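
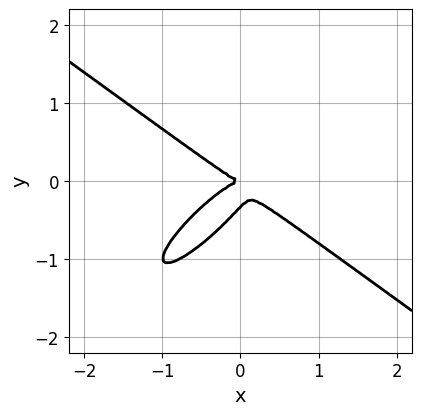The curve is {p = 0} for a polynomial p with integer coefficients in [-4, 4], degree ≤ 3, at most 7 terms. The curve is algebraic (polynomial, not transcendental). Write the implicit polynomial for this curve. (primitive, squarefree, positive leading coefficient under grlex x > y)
2*x^3 - x^2*y - 3*x*y^2 + 3*y^3 + y^2

1. deg p = 3. No degree-2 curve has this shape.
2. Checking where it meets the axes: it meets the x-axis at x = 0 (among the integer gridlines); it meets the y-axis at y = 0 (among the integer gridlines).
3. The integer polynomial consistent with all of this is the stated p.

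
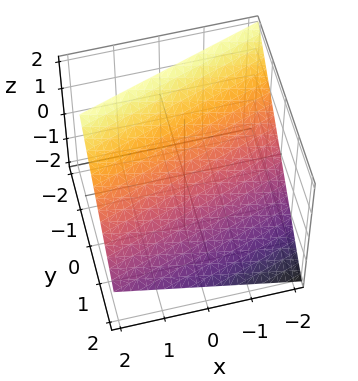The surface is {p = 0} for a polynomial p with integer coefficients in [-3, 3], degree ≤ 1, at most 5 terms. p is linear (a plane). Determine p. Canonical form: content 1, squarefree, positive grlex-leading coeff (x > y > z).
1. The degree is 1 — every cross-section is a straight line — this is a plane.
2. From the axis intercepts and sections: it meets the x-axis at x = -2 (among the integer gridlines).
3. These observations pin down the coefficients.

x - 3*y - 3*z + 2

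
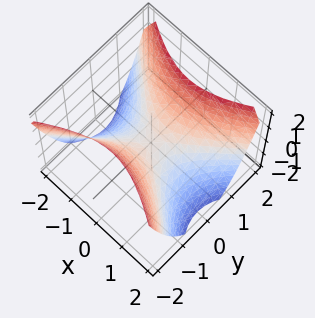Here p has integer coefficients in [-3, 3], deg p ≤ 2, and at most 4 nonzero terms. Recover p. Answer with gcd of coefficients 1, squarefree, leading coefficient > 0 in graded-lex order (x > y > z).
1. deg p = 2. A hyperbolic paraboloid; a quadric.
2. Symmetries: mirror symmetry y ↦ −y ⇒ only even powers of y; the x ↦ −x reflection is a symmetry, so x appears only in even powers.
3. Reading off the gridlines: it meets the y-axis at y = 0 (among the integer gridlines); it meets the x-axis at x = 0 (among the integer gridlines); it crosses the z-axis at the gridline z = 0.
4. These observations pin down the coefficients.

2*x^2 - 3*y^2 + 3*z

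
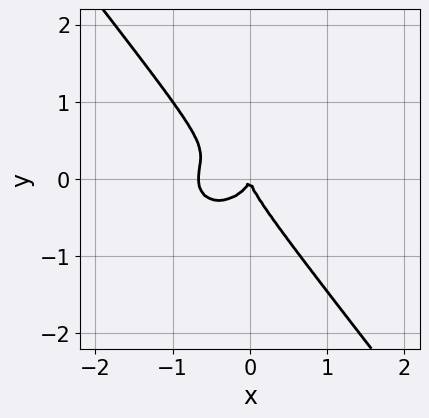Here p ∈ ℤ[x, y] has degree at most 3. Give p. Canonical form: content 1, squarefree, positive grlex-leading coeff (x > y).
deg p = 3. The shape is more complex than any degree-2 curve.
Observable constraints: it crosses the x-axis at the gridline x = 0; it crosses the y-axis at the gridline y = 0.
Solving for integer coefficients yields p as stated.

3*x^3 + 2*x*y^2 + 3*y^3 + 2*x^2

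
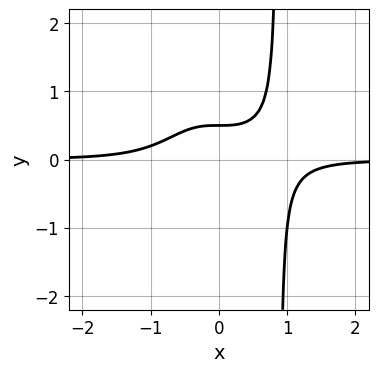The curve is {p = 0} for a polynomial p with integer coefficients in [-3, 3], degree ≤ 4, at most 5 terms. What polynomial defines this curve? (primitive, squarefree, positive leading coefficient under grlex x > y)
3*x^3*y - 2*y + 1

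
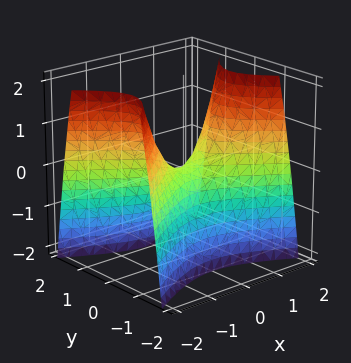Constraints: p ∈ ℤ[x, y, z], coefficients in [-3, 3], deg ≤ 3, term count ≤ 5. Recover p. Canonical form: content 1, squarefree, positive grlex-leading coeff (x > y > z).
The degree is 2 — a hyperbolic paraboloid; a quadric.
Symmetries: mirror symmetry y ↦ −y ⇒ only even powers of y; it's symmetric under x → −x, forcing even powers of x.
From the axis intercepts and sections: it meets the z-axis at z = 0 (among the integer gridlines); it meets the y-axis at y = 0 (among the integer gridlines); it crosses the x-axis at the gridline x = 0.
Fitting integer coefficients to these (and the overall shape) gives p.

x^2 - 2*y^2 - z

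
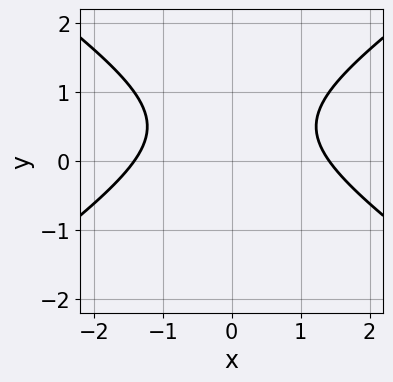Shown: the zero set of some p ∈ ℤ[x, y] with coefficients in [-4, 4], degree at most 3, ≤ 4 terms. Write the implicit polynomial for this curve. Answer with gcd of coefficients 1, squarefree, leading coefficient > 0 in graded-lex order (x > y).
x^2 - 2*y^2 + 2*y - 2

(a) The degree is 2 — no degree-1 curve has this shape.
(b) Symmetries: it's symmetric under x → −x, forcing even powers of x.
(c) Observable constraints: it misses every integer gridline on the y-axis.
(d) Putting this together gives p.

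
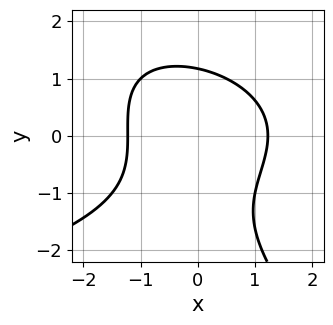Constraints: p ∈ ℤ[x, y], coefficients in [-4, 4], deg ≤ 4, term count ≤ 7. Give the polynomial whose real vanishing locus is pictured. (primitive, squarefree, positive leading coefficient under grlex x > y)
x*y^2 + y^3 + 2*x^2 + y^2 - 3

First, deg p = 3. No degree-2 curve has this shape.
Finally, matching integer coefficients to the picture gives p.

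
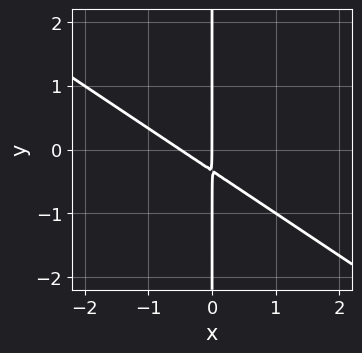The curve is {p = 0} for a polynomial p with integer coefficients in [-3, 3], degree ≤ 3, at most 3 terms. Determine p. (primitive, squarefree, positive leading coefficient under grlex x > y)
2*x^2 + 3*x*y + x

The degree is 2 — no degree-1 curve has this shape.
From the axis intercepts and sections: it crosses the x-axis at the gridline x = 0; the visible y-axis segment lies entirely on the curve.
Putting this together gives p.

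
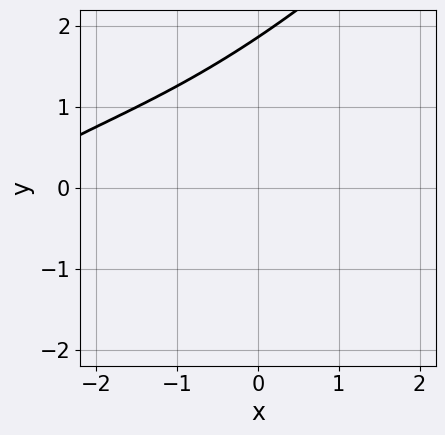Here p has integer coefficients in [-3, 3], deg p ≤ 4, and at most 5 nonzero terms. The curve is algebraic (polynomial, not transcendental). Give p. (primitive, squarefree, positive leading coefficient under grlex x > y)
(a) The degree is 3 — the shape is more complex than any degree-2 curve.
(b) Against the integer gridlines: the curve avoids every integer x-axis point in the box.
(c) These observations pin down the coefficients.

x*y^2 - y^3 + y^2 + x + 3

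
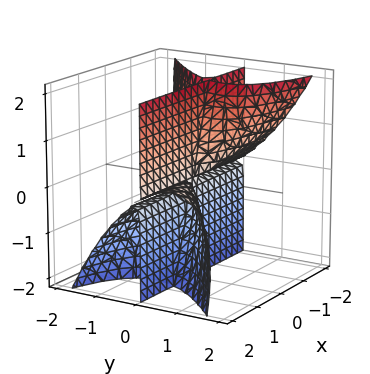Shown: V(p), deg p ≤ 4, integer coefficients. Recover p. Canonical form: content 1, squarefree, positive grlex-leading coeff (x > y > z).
2*x*y^2 - 3*x*y*z - 3*y^3 + 2*y^2*z - y*z^2

First, deg p = 3. A generic line meets the surface in up to 3 points.
Then, reading off the gridlines: the visible z-axis segment lies entirely on the surface; it crosses the y-axis at the gridline y = 0.
Finally, the integer polynomial consistent with all of this is the stated p.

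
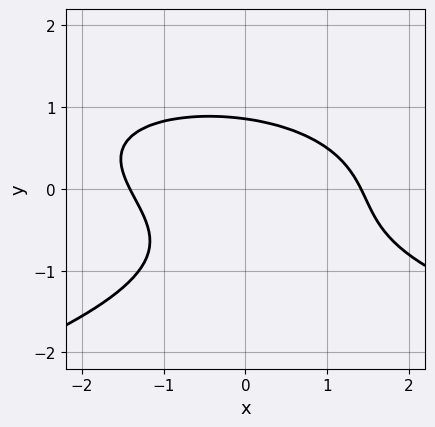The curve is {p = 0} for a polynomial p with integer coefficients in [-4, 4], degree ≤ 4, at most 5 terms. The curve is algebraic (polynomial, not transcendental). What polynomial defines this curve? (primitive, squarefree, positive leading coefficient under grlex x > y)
First, deg p = 3. A generic line meets the curve in up to 3 points.
Finally, solving for integer coefficients yields p as stated.

2*y^3 + x^2 + x*y + y^2 - 2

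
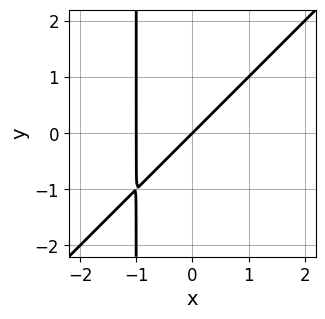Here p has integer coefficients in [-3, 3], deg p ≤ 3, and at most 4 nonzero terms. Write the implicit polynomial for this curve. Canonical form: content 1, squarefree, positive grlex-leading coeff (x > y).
The degree is 2 — the shape is more complex than any degree-1 curve.
Observable constraints: among the integer gridlines, it crosses the x-axis at x ∈ {-1, 0}; one y-axis crossing is at y = 0.
Matching integer coefficients to the picture gives p.

x^2 - x*y + x - y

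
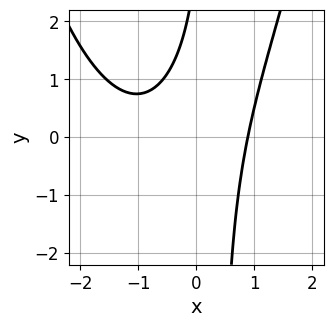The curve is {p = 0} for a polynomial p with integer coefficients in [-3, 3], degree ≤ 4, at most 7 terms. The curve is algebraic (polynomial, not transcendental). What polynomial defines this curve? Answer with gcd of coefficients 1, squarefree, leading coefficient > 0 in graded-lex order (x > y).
(a) The degree is 3 — no degree-2 curve has this shape.
(b) Checking where it meets the axes: the curve avoids every integer y-axis point in the box.
(c) These observations pin down the coefficients.

2*x^3 + 2*x^2 - 3*x*y + y - 3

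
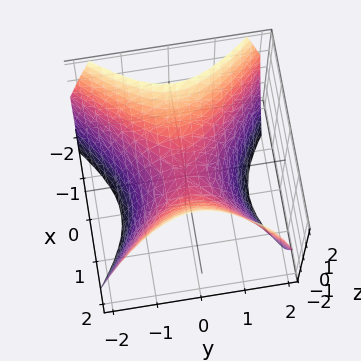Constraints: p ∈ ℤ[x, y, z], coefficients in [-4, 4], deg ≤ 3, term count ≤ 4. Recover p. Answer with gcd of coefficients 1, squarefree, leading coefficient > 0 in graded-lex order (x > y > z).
x^2 - y^2 - z

1. deg p = 2.
2. Symmetries: mirror symmetry y ↦ −y ⇒ only even powers of y; mirror symmetry x ↦ −x ⇒ only even powers of x.
3. Checking where it meets the axes: it crosses the x-axis at the gridline x = 0; one z-axis crossing is at z = 0.
4. The integer polynomial consistent with all of this is the stated p.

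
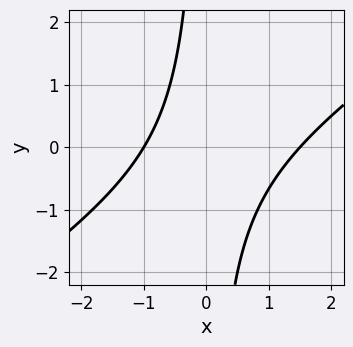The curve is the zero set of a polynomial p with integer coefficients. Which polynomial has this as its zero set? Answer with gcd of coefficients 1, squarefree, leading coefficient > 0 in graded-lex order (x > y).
2*x^2 - 3*x*y - x - 3

(a) The degree is 2 — no degree-1 curve has this shape.
(b) Checking where it meets the axes: the curve avoids every integer y-axis point in the box; it crosses the x-axis at the gridline x = -1.
(c) The integer polynomial consistent with all of this is the stated p.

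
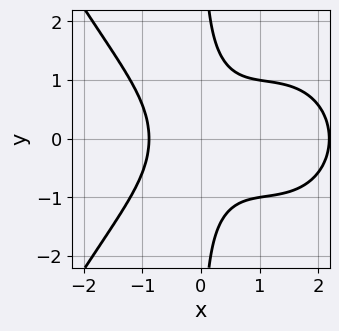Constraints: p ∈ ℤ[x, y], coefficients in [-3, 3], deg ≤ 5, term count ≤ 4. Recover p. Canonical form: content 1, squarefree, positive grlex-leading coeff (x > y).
First, degree: a generic line meets the curve in up to 4 points, so deg p = 4.
Then, symmetries: the y ↦ −y reflection is a symmetry, so y appears only in even powers.
Next, from the axis intercepts and sections: it misses every integer gridline on the y-axis.
Finally, fitting integer coefficients to these (and the overall shape) gives p.

x^4 - 2*x^3 + 3*x*y^2 - 2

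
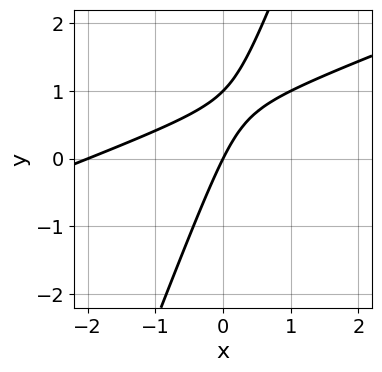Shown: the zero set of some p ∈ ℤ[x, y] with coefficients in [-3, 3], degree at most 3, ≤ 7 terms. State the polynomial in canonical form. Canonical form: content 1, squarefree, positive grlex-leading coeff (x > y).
x^2 - 3*x*y + y^2 + 2*x - y

First, the degree is 2 — no degree-1 curve has this shape.
Then, from the axis intercepts and sections: the y-axis gridline crossings are at y ∈ {0, 1}; the x-axis gridline crossings are at x ∈ {-2, 0}.
Finally, assembling these constraints gives the stated polynomial.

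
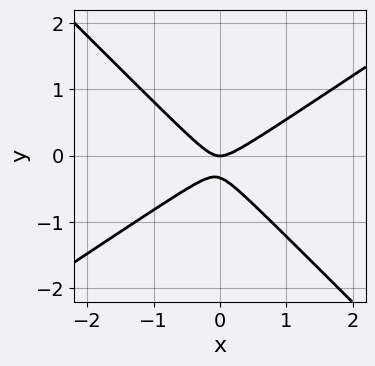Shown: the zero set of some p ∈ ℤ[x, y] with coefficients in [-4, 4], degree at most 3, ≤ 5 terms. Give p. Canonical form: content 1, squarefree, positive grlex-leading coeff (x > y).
(a) Degree: a generic line meets the curve in up to 2 points, so deg p = 2.
(b) Reading off the gridlines: it crosses the y-axis at the gridline y = 0; it crosses the x-axis at the gridline x = 0.
(c) Solving for integer coefficients yields p as stated.

2*x^2 - x*y - 3*y^2 - y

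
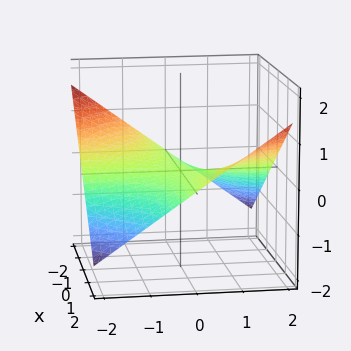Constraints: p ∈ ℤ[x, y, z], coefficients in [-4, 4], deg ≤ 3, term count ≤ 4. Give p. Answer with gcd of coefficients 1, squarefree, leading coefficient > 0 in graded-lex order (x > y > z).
x*y - 3*z

(a) deg p = 2. A saddle surface; a quadric.
(b) From the axis intercepts and sections: every point of the x-axis in the box is on the surface; the visible y-axis segment lies entirely on the surface; it meets the z-axis at z = 0 (among the integer gridlines).
(c) Together with the visible shape, these determine p as stated.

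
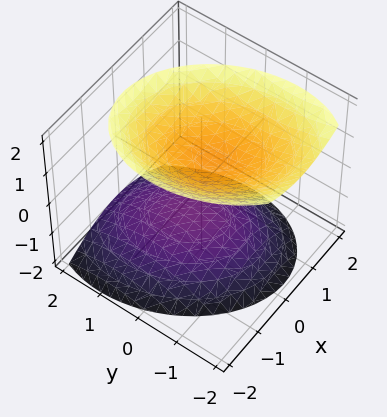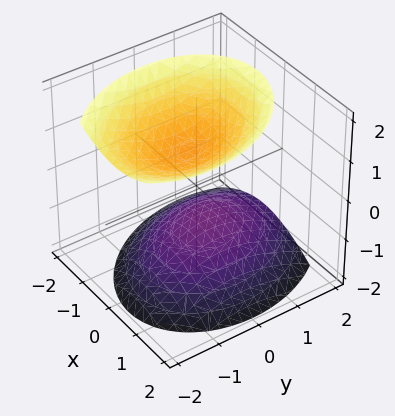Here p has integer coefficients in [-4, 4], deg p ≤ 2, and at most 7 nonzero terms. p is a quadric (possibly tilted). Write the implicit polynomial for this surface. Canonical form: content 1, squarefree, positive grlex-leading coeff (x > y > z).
1. The picture has 2 separate pieces.
2. The degree is 2 — a generic line meets the surface in up to 2 points.
3. From the axis intercepts and sections: the surface avoids every integer y-axis point in the box; the z-axis gridline crossings are at z ∈ {-1, 1}; the surface avoids every integer x-axis point in the box.
4. Fitting integer coefficients to these (and the overall shape) gives p.

3*x^2 + x*y + 2*y^2 + y*z - 3*z^2 + 3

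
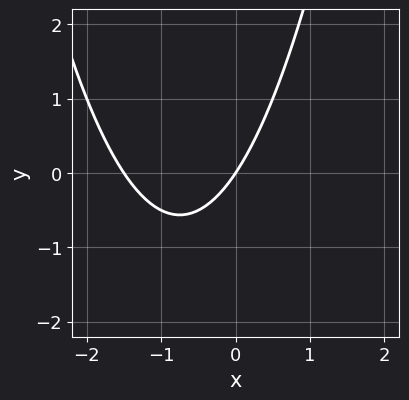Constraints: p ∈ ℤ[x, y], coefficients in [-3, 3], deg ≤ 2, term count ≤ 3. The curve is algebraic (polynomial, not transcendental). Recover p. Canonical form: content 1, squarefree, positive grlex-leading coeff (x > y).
1. Degree: the shape is more complex than any degree-1 curve, so deg p = 2.
2. From the visible intercepts: one y-axis crossing is at y = 0; one x-axis crossing is at x = 0.
3. These observations pin down the coefficients.

2*x^2 + 3*x - 2*y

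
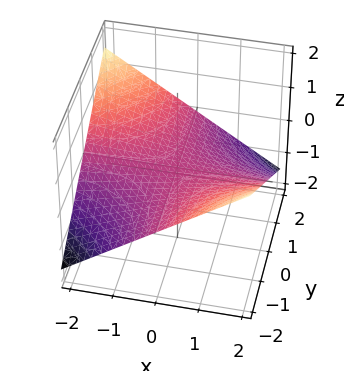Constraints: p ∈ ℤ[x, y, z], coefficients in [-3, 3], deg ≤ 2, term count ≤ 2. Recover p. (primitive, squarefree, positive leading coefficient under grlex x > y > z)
x*y + 3*z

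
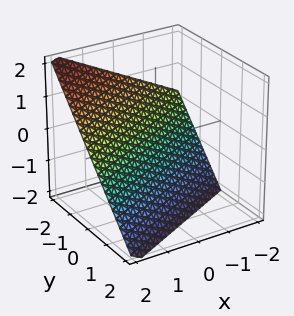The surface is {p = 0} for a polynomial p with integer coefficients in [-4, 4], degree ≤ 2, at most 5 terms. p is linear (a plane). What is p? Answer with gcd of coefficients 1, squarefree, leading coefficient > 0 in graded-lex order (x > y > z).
deg p = 1. The surface is flat (a plane).
Against the integer gridlines: it meets the y-axis at y = -1 (among the integer gridlines); it crosses the z-axis at the gridline z = -1.
Together with the visible shape, these determine p as stated. Check: (2, 0, 0) on the x-axis lies on the surface, and p(2, 0, 0) = 0. ✓

x - 2*y - 2*z - 2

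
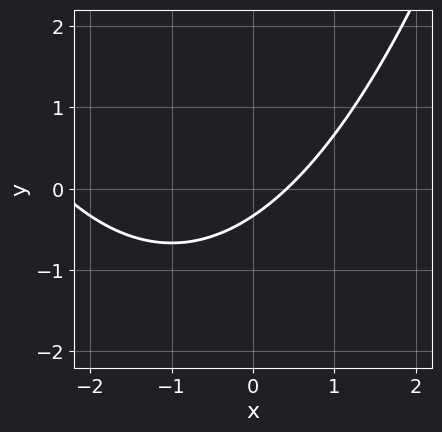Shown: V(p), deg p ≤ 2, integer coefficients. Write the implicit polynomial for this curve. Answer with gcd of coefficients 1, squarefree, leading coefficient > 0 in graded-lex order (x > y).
(a) deg p = 2. No degree-1 curve has this shape.
(b) Putting this together gives p.

x^2 + 2*x - 3*y - 1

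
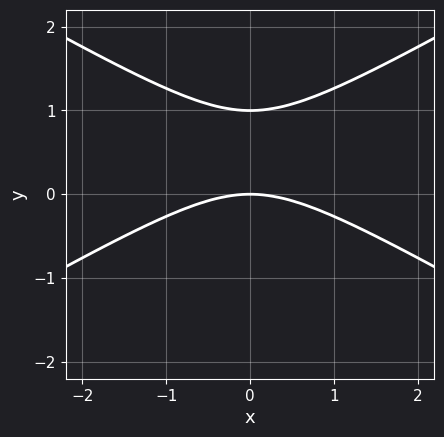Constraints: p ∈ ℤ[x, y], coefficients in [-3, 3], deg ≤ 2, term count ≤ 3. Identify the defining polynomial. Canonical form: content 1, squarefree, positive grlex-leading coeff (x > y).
x^2 - 3*y^2 + 3*y

1. deg p = 2.
2. Symmetries: it's symmetric under x → −x, forcing even powers of x.
3. From the axis intercepts and sections: one x-axis crossing is at x = 0; among the integer gridlines, it crosses the y-axis at y ∈ {0, 1}.
4. Putting this together gives p.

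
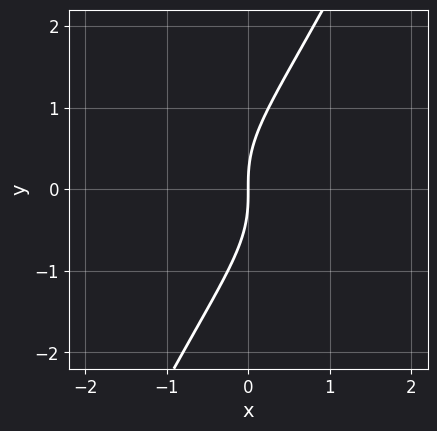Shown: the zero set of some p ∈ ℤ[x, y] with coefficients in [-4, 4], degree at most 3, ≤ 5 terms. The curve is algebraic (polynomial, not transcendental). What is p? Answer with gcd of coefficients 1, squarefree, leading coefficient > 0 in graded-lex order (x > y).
1. Degree: the shape is more complex than any degree-2 curve, so deg p = 3.
2. Checking where it meets the axes: it crosses the x-axis at the gridline x = 0; one y-axis crossing is at y = 0.
3. Together with the visible shape, these determine p as stated.

2*x*y^2 - y^3 + 2*x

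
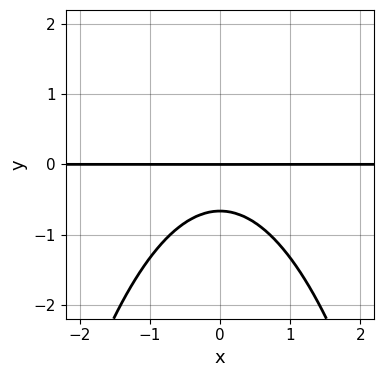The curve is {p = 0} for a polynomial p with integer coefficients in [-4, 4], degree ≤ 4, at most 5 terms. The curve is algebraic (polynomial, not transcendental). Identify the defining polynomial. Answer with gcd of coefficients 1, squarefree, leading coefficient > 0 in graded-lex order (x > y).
Degree: a generic line meets the curve in up to 3 points, so deg p = 3.
Symmetries: mirror symmetry x ↦ −x ⇒ only even powers of x.
Against the integer gridlines: the visible x-axis segment lies entirely on the curve; one y-axis crossing is at y = 0.
Assembling these constraints gives the stated polynomial.

2*x^2*y + 3*y^2 + 2*y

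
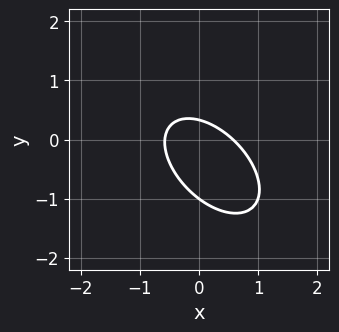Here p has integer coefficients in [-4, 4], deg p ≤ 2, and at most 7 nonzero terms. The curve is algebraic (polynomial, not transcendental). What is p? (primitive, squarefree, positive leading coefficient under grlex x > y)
1. Degree: the shape is more complex than any degree-1 curve, so deg p = 2.
2. Against the integer gridlines: one y-axis crossing is at y = -1.
3. Solving for integer coefficients yields p as stated.

3*x^2 + 3*x*y + 3*y^2 + 2*y - 1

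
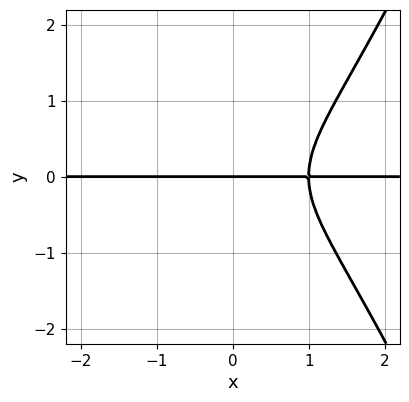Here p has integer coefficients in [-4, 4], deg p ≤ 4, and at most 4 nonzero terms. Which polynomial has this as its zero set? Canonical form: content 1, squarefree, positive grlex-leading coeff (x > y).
2*x^3*y - 3*y^3 - 2*y

(a) deg p = 4. No degree-3 curve has this shape.
(b) Checking where it meets the axes: it meets the y-axis at y = 0 (among the integer gridlines); the visible x-axis segment lies entirely on the curve.
(c) Together with the visible shape, these determine p as stated.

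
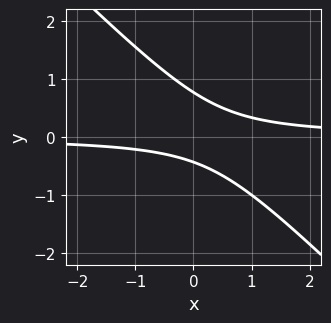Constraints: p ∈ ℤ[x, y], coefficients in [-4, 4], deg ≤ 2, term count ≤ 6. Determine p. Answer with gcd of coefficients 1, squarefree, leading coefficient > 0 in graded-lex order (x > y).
3*x*y + 3*y^2 - y - 1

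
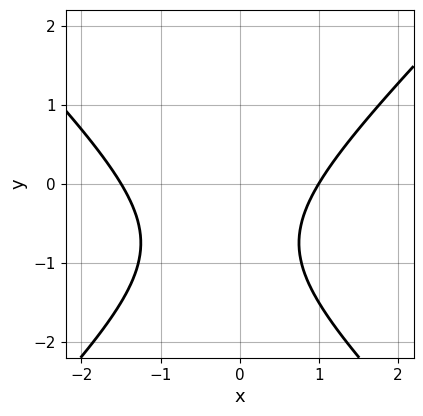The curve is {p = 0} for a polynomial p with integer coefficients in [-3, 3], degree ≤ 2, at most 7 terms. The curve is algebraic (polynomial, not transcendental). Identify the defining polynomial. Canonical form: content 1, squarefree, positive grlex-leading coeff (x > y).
2*x^2 - 2*y^2 + x - 3*y - 3

1. Degree: no degree-1 curve has this shape, so deg p = 2.
2. From the visible intercepts: one x-axis crossing is at x = 1; no y-intercept at any integer in the box.
3. Putting this together gives p.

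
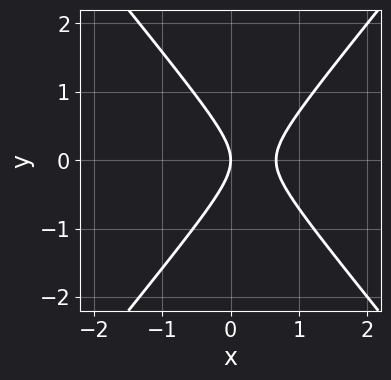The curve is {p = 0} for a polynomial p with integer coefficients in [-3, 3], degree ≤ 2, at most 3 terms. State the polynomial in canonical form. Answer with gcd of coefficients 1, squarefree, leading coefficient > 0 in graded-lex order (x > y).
First, the degree is 2 — no degree-1 curve has this shape.
Then, symmetries: mirror symmetry y ↦ −y ⇒ only even powers of y.
Then, checking where it meets the axes: it meets the x-axis at x = 0 (among the integer gridlines); it meets the y-axis at y = 0 (among the integer gridlines).
Finally, assembling these constraints gives the stated polynomial.

3*x^2 - 2*y^2 - 2*x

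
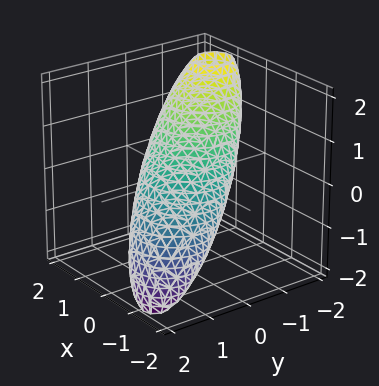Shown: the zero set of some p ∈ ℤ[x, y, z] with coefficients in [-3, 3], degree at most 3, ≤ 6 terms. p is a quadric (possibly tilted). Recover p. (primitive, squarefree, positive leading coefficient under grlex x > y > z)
2*x^2 - 2*x*z + 2*y^2 + 3*y*z + 2*z^2 - 2

First, deg p = 2. The shape is more complex than any degree-1 surface.
Next, against the integer gridlines: among the integer gridlines, it crosses the z-axis at z ∈ {-1, 1}; among the integer gridlines, it crosses the y-axis at y ∈ {-1, 1}; among the integer gridlines, it crosses the x-axis at x ∈ {-1, 1}.
Finally, the integer polynomial consistent with all of this is the stated p.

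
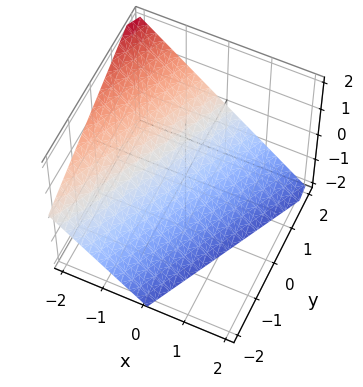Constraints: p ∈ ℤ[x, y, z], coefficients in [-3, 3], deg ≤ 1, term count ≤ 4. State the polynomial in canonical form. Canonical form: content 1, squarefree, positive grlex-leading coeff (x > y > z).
First, deg p = 1. The surface is flat (a plane).
Then, reading off the gridlines: it crosses the z-axis at the gridline z = -1; it crosses the y-axis at the gridline y = 2; it crosses the x-axis at the gridline x = -1.
Finally, putting this together gives p.

2*x - y + 2*z + 2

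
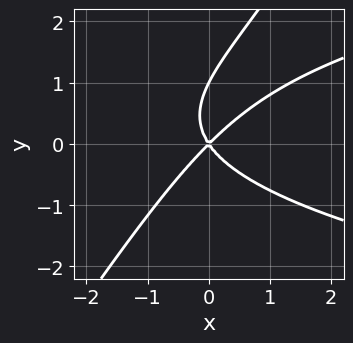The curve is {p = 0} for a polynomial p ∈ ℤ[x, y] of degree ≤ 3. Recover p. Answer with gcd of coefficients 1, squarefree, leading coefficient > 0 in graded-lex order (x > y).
3*x*y^2 - 2*y^3 - 3*x^2 + x*y + 2*y^2

First, the degree is 3 — no degree-2 curve has this shape.
Next, from the axis intercepts and sections: it crosses the x-axis at the gridline x = 0; the y-axis gridline crossings are at y ∈ {0, 1}.
Finally, assembling these constraints gives the stated polynomial.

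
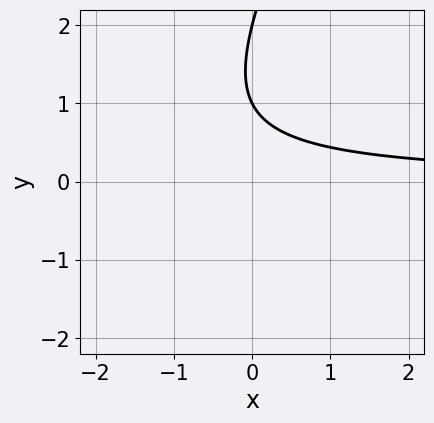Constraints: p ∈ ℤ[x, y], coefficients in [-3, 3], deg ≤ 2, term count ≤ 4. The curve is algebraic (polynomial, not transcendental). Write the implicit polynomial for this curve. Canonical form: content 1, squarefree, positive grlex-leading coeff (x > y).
2*x*y - y^2 + 3*y - 2

1. Degree: no degree-1 curve has this shape, so deg p = 2.
2. From the visible intercepts: no x-intercept at any integer in the box; among the integer gridlines, it crosses the y-axis at y ∈ {1, 2}.
3. Fitting integer coefficients to these (and the overall shape) gives p.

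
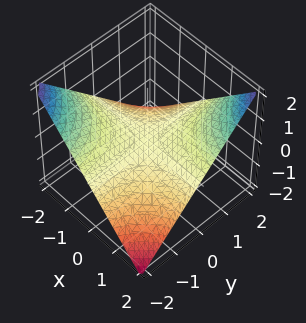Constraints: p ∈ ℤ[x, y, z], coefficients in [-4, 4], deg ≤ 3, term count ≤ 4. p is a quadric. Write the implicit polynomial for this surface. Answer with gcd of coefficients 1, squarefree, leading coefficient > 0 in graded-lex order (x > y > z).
1. deg p = 2. A saddle surface; a quadric.
2. From the axis intercepts and sections: every point of the x-axis in the box is on the surface; one z-axis crossing is at z = 0; every point of the y-axis in the box is on the surface.
3. Together with the visible shape, these determine p as stated.

x*y - 2*z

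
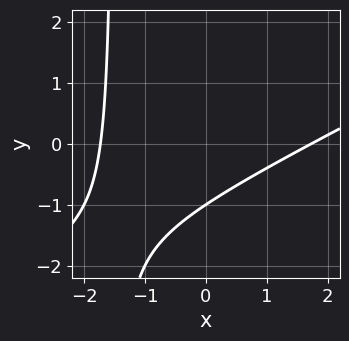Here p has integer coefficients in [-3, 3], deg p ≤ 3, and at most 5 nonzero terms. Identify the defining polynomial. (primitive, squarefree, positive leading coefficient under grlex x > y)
x^2 - 2*x*y - 3*y - 3

Degree: a generic line meets the curve in up to 2 points, so deg p = 2.
Checking where it meets the axes: it meets the y-axis at y = -1 (among the integer gridlines).
The integer polynomial consistent with all of this is the stated p.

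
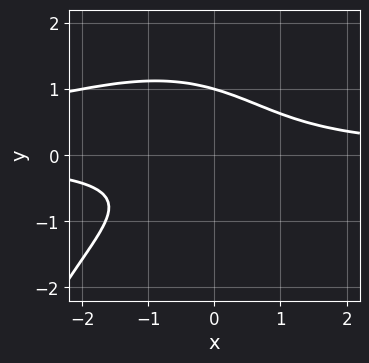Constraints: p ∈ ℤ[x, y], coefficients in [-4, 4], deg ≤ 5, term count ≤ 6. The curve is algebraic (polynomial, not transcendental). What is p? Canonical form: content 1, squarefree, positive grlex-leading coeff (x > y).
x^2*y^2 + 3*y^3 + 2*x*y - y^2 - 2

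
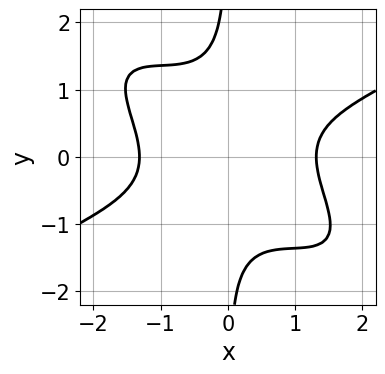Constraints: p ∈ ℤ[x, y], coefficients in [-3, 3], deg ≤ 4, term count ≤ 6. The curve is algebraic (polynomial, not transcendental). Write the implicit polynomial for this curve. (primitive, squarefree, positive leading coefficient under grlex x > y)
x^4 - 3*x^2*y^2 - 3*x*y^3 - 3

First, degree: no degree-3 curve has this shape, so deg p = 4.
Then, observable constraints: it misses every integer gridline on the y-axis.
Finally, together with the visible shape, these determine p as stated.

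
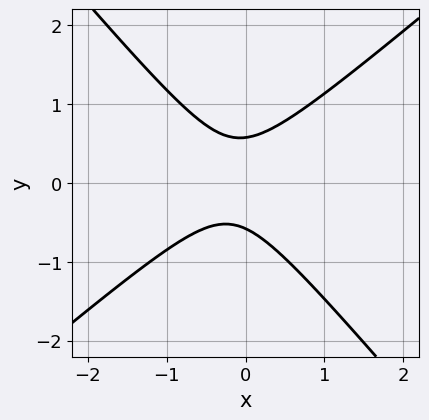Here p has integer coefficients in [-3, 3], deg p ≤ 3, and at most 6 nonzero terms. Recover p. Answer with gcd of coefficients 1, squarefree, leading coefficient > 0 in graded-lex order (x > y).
First, deg p = 2. A generic line meets the curve in up to 2 points.
Next, checking where it meets the axes: it misses every integer gridline on the x-axis.
Finally, solving for integer coefficients yields p as stated.

3*x^2 - x*y - 3*y^2 + x + 1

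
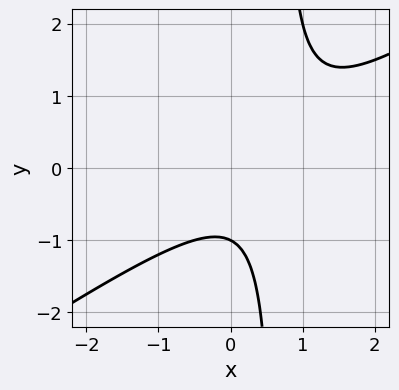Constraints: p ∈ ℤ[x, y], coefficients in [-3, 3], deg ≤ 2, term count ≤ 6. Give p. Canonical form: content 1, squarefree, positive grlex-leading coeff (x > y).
(a) The degree is 2 — a generic line meets the curve in up to 2 points.
(b) From the axis intercepts and sections: the curve avoids every integer x-axis point in the box; it crosses the y-axis at the gridline y = -1.
(c) Assembling these constraints gives the stated polynomial.

2*x^2 - 3*x*y - 2*x + 2*y + 2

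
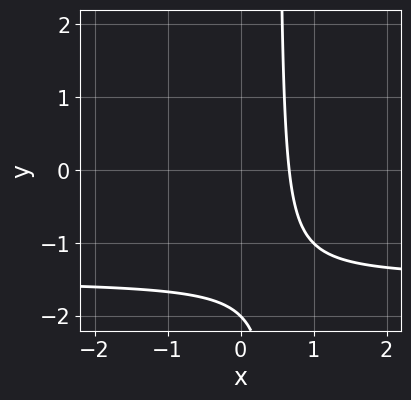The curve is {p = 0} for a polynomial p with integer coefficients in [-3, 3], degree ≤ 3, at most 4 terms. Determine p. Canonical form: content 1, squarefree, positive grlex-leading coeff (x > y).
2*x*y + 3*x - y - 2

1. Degree: a generic line meets the curve in up to 2 points, so deg p = 2.
2. Against the integer gridlines: it meets the y-axis at y = -2 (among the integer gridlines).
3. Together with the visible shape, these determine p as stated.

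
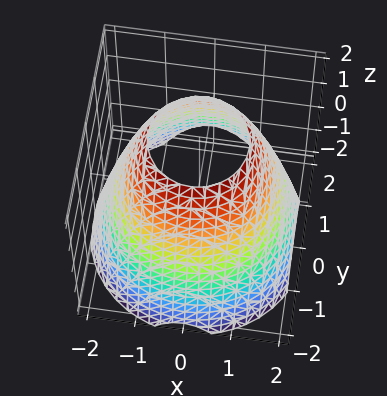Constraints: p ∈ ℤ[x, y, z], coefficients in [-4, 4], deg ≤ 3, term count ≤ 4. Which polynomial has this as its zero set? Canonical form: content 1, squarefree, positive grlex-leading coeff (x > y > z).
x^2 + y^2 + z - 3

First, deg p = 2.
Next, symmetries: rotational symmetry about the z-axis ⇒ p depends on x, y only through x² + y².
Next, from the axis intercepts and sections: a circular section at z = 2 has radius exactly 1; it misses every integer gridline on the z-axis.
Finally, fitting integer coefficients to these (and the overall shape) gives p.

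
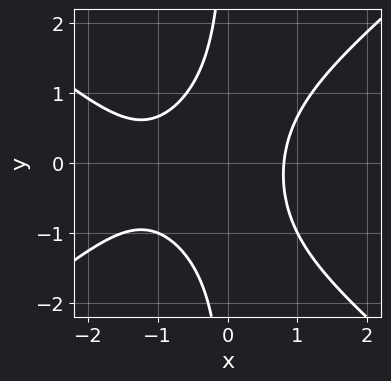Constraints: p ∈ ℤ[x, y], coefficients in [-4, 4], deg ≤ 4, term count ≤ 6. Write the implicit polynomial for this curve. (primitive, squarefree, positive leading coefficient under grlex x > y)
First, deg p = 3. The shape is more complex than any degree-2 curve.
Next, from the visible intercepts: it misses every integer gridline on the y-axis.
Finally, the integer polynomial consistent with all of this is the stated p.

2*x^3 - 3*x*y^2 + 3*x^2 - x*y - 3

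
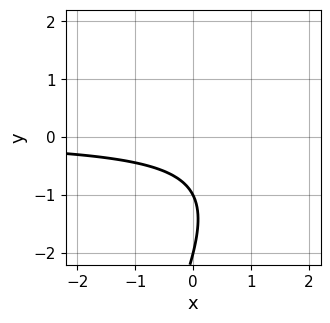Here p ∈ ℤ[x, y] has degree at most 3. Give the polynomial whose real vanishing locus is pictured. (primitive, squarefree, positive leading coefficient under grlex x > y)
2*x*y - y^2 - 3*y - 2

(a) The degree is 2 — no degree-1 curve has this shape.
(b) Observable constraints: the curve avoids every integer x-axis point in the box; the y-axis gridline crossings are at y ∈ {-2, -1}.
(c) Putting this together gives p.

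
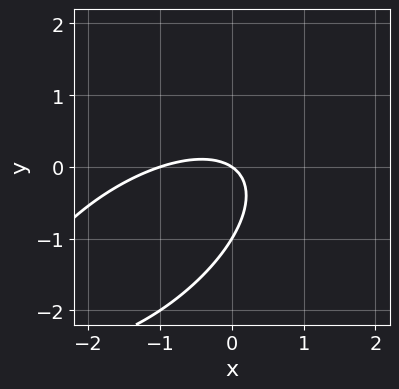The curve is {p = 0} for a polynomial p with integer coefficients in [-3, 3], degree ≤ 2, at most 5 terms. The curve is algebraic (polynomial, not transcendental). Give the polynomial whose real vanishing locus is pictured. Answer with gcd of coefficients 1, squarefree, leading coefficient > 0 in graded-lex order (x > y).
1. Degree: no degree-1 curve has this shape, so deg p = 2.
2. Against the integer gridlines: the y-axis gridline crossings are at y ∈ {-1, 0}; among the integer gridlines, it crosses the x-axis at x ∈ {-1, 0}.
3. Together with the visible shape, these determine p as stated.

2*x^2 - 3*x*y + 3*y^2 + 2*x + 3*y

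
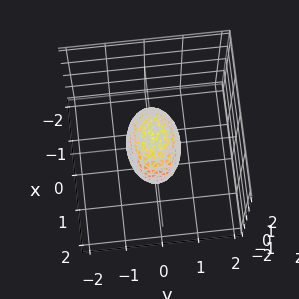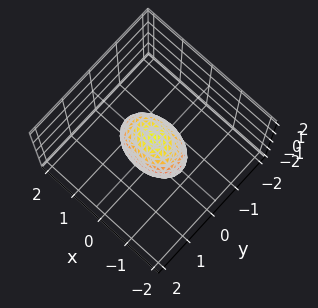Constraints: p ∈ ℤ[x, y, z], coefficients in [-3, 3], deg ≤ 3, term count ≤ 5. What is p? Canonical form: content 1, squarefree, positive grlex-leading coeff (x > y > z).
x^2 + 2*y^2 + z^2 - 1

First, the degree is 2 — a closed, bounded, convex surface; a quadric.
Then, symmetries: mirror symmetry y ↦ −y ⇒ only even powers of y; mirror symmetry z ↦ −z ⇒ only even powers of z; it's symmetric under x → −x, forcing even powers of x.
Then, from the axis intercepts and sections: among the integer gridlines, it crosses the z-axis at z ∈ {-1, 1}; among the integer gridlines, it crosses the x-axis at x ∈ {-1, 1}.
Finally, solving for integer coefficients yields p as stated.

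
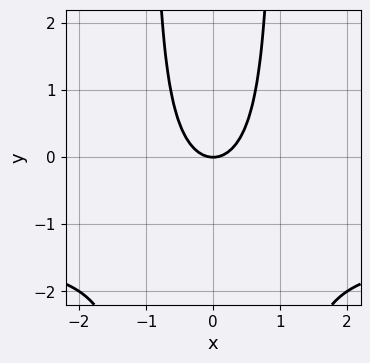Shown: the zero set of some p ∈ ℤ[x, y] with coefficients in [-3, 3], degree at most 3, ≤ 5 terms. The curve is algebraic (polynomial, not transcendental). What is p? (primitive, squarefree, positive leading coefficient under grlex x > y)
First, deg p = 3.
Next, symmetries: it's symmetric under x → −x, forcing even powers of x.
Then, reading off the gridlines: it crosses the y-axis at the gridline y = 0; one x-axis crossing is at x = 0.
Finally, matching integer coefficients to the picture gives p.

2*x^2*y + 3*x^2 - 2*y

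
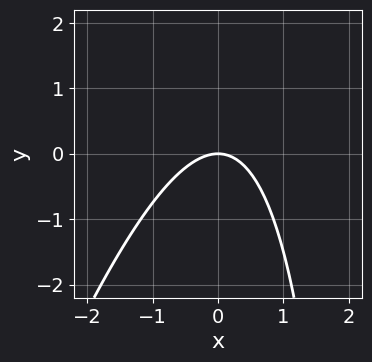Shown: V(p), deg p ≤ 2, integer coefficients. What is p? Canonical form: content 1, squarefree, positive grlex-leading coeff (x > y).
3*x^2 - x*y + 3*y

(a) The degree is 2 — no degree-1 curve has this shape.
(b) Observable constraints: it meets the y-axis at y = 0 (among the integer gridlines); one x-axis crossing is at x = 0.
(c) Putting this together gives p.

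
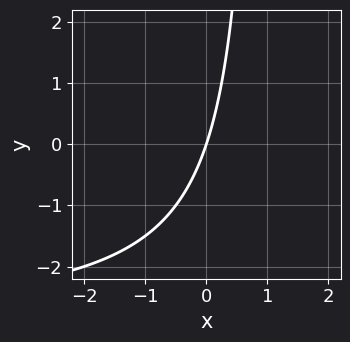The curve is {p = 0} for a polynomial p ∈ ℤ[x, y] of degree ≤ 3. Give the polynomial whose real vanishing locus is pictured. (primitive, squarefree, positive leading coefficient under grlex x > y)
x*y + 3*x - y

1. deg p = 2.
2. Observable constraints: it meets the x-axis at x = 0 (among the integer gridlines); one y-axis crossing is at y = 0.
3. These observations pin down the coefficients.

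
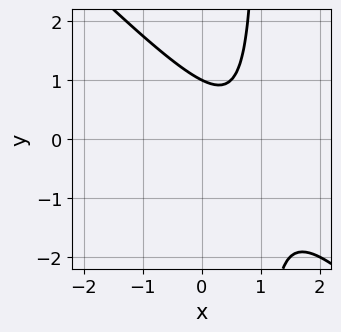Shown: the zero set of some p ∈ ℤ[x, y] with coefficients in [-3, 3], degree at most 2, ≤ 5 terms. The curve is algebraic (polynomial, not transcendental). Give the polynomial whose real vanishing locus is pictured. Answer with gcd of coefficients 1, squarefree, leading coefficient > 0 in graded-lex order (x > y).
Degree: a generic line meets the curve in up to 2 points, so deg p = 2.
Against the integer gridlines: it misses every integer gridline on the x-axis; it crosses the y-axis at the gridline y = 1.
Assembling these constraints gives the stated polynomial.

2*x^2 + 2*x*y - 3*x - 2*y + 2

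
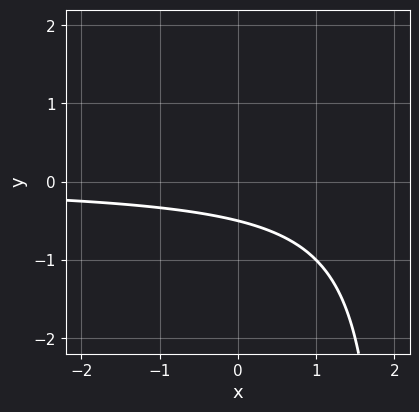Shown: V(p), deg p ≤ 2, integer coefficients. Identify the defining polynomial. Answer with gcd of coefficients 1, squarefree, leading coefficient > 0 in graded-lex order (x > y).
First, the degree is 2 — a generic line meets the curve in up to 2 points.
Next, checking where it meets the axes: the curve avoids every integer x-axis point in the box.
Finally, solving for integer coefficients yields p as stated.

x*y - 2*y - 1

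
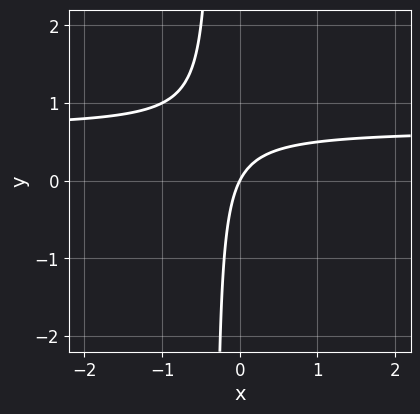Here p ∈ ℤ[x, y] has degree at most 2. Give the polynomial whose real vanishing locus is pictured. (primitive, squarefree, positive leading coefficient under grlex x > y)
3*x*y - 2*x + y

(a) Degree: the shape is more complex than any degree-1 curve, so deg p = 2.
(b) From the visible intercepts: it meets the y-axis at y = 0 (among the integer gridlines); one x-axis crossing is at x = 0.
(c) The integer polynomial consistent with all of this is the stated p.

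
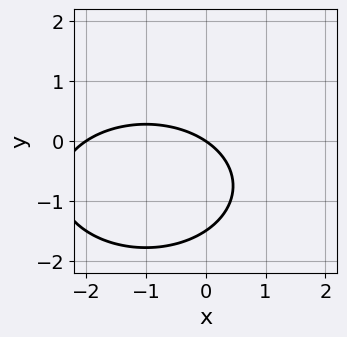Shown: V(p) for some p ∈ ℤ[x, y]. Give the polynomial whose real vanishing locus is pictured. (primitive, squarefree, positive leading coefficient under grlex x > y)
(a) Degree: a generic line meets the curve in up to 2 points, so deg p = 2.
(b) Observable constraints: it crosses the y-axis at the gridline y = 0; among the integer gridlines, it crosses the x-axis at x ∈ {-2, 0}.
(c) Assembling these constraints gives the stated polynomial.

x^2 + 2*y^2 + 2*x + 3*y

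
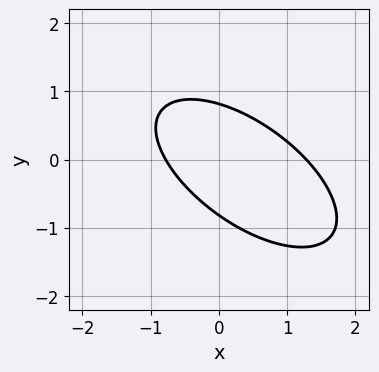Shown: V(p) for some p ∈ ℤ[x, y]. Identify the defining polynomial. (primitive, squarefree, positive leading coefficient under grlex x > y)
deg p = 2. The shape is more complex than any degree-1 curve.
Solving for integer coefficients yields p as stated.

2*x^2 + 3*x*y + 3*y^2 - x - 2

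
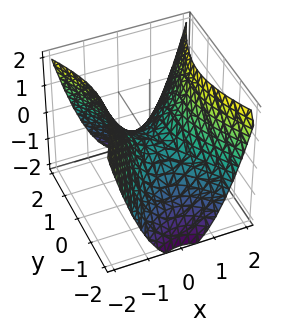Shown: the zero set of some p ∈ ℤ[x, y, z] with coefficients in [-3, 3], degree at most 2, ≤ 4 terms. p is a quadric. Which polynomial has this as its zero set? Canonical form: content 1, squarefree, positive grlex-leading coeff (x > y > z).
(a) The degree is 2 — a saddle surface; a quadric.
(b) Symmetries: mirror symmetry x ↦ −x ⇒ only even powers of x; the y ↦ −y reflection is a symmetry, so y appears only in even powers.
(c) Checking where it meets the axes: it meets the z-axis at z = 0 (among the integer gridlines); it meets the x-axis at x = 0 (among the integer gridlines); it crosses the y-axis at the gridline y = 0.
(d) Fitting integer coefficients to these (and the overall shape) gives p.

2*x^2 - y^2 - 2*z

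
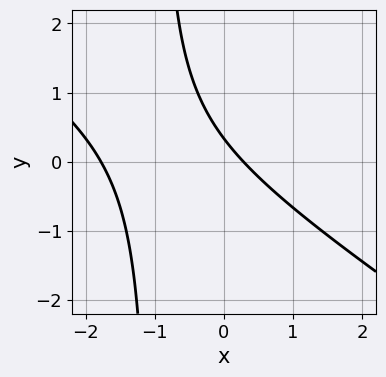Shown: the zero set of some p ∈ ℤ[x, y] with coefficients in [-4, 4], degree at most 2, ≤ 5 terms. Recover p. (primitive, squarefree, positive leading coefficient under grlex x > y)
1. Degree: a generic line meets the curve in up to 2 points, so deg p = 2.
2. Matching integer coefficients to the picture gives p.

2*x^2 + 3*x*y + 3*x + 3*y - 1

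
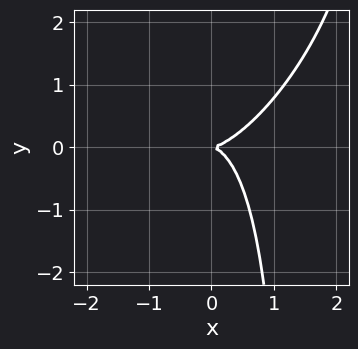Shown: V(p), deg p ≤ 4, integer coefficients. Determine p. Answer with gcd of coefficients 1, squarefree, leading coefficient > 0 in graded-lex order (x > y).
1. deg p = 3. The shape is more complex than any degree-2 curve.
2. Observable constraints: one x-axis crossing is at x = 0; one y-axis crossing is at y = 0.
3. The integer polynomial consistent with all of this is the stated p.

3*x^3 - 3*x^2*y + 2*x*y^2 - 3*y^2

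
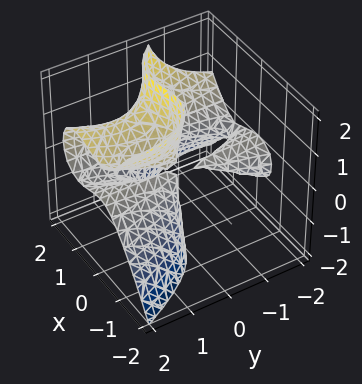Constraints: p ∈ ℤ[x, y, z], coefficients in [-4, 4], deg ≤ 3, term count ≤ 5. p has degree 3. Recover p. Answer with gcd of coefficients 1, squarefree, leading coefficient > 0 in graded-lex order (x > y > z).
2*x^3 - y^2*z + 2*y*z^2 - 3*x^2

First, the degree is 3 — no degree-2 surface has this shape.
Then, observable constraints: the visible z-axis segment lies entirely on the surface; every point of the y-axis in the box is on the surface.
Finally, putting this together gives p.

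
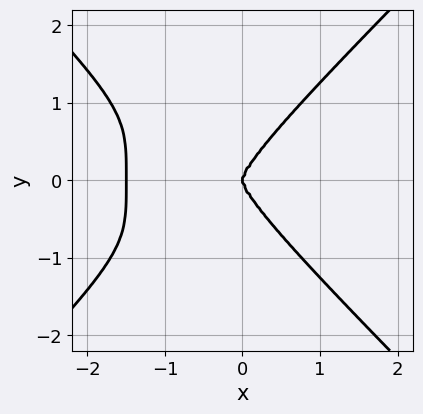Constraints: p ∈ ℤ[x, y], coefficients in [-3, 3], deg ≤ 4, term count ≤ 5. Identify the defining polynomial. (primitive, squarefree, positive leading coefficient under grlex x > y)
2*x^4 - 2*y^4 + 3*x^3

First, the degree is 4 — the shape is more complex than any degree-3 curve.
Next, symmetries: mirror symmetry y ↦ −y ⇒ only even powers of y.
Then, from the axis intercepts and sections: it meets the x-axis at x = 0 (among the integer gridlines); it meets the y-axis at y = 0 (among the integer gridlines).
Finally, assembling these constraints gives the stated polynomial.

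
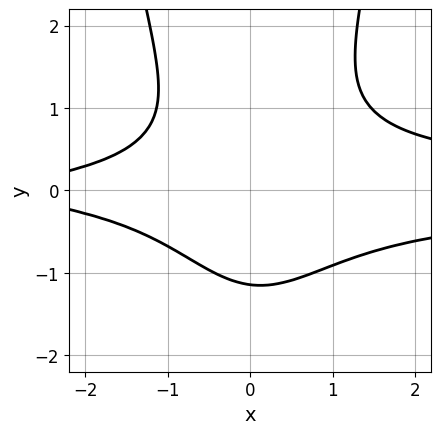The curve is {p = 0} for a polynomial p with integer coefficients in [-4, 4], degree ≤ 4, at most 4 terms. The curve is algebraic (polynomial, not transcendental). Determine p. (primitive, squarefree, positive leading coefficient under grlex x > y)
(a) Degree: no degree-3 curve has this shape, so deg p = 4.
(b) From the axis intercepts and sections: the curve avoids every integer x-axis point in the box.
(c) Solving for integer coefficients yields p as stated.

3*x^2*y^2 - 2*y^3 - x - 3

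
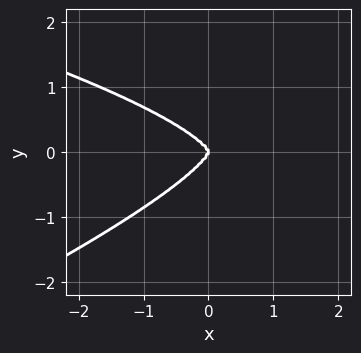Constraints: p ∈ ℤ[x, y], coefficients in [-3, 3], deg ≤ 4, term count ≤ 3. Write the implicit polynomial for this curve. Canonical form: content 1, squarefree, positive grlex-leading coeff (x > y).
x*y^3 - 3*y^4 - x^3

(a) Degree: a generic line meets the curve in up to 4 points, so deg p = 4.
(b) From the visible intercepts: one x-axis crossing is at x = 0; it meets the y-axis at y = 0 (among the integer gridlines).
(c) Fitting integer coefficients to these (and the overall shape) gives p.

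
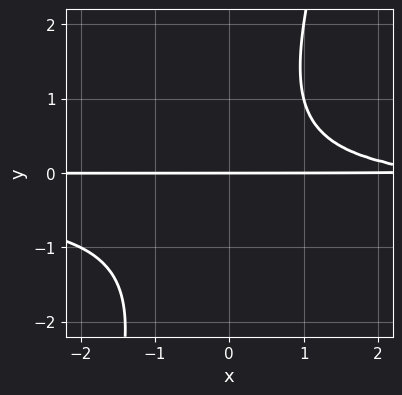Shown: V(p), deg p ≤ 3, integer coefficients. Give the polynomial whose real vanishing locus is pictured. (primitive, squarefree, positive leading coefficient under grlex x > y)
3*x*y^2 - y^3 + x*y - 3*y

Degree: a generic line meets the curve in up to 3 points, so deg p = 3.
Reading off the gridlines: one y-axis crossing is at y = 0; the visible x-axis segment lies entirely on the curve.
Together with the visible shape, these determine p as stated.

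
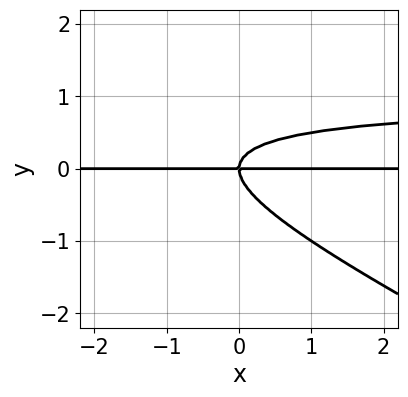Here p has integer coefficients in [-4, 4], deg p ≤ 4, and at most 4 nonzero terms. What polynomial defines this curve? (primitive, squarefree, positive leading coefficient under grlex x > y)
x*y^2 + 2*y^3 - x*y

1. The degree is 3 — a generic line meets the curve in up to 3 points.
2. From the axis intercepts and sections: it meets the y-axis at y = 0 (among the integer gridlines); the visible x-axis segment lies entirely on the curve.
3. The integer polynomial consistent with all of this is the stated p.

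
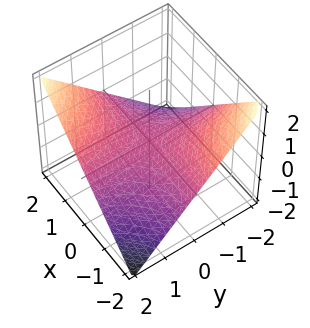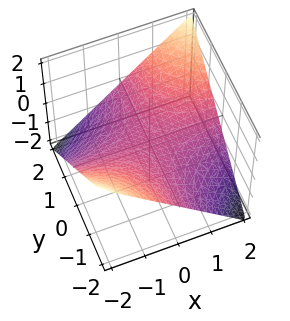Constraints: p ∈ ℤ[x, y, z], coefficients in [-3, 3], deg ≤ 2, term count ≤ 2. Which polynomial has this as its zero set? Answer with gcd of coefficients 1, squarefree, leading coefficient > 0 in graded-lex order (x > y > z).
Degree: a saddle surface; a quadric, so deg p = 2.
From the axis intercepts and sections: the visible x-axis segment lies entirely on the surface; every point of the y-axis in the box is on the surface.
These observations pin down the coefficients.

x*y - 2*z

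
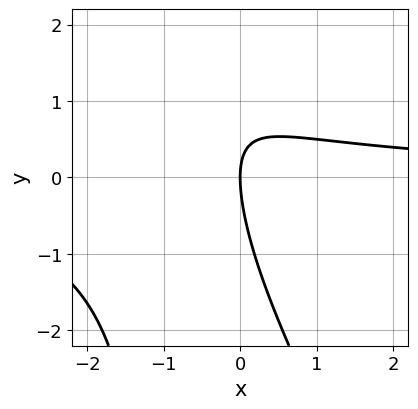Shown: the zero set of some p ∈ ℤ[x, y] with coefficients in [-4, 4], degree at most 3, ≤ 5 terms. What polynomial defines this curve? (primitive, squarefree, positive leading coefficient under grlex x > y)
2*x^2*y + x*y^2 + 3*x*y + y^2 - 3*x

1. deg p = 3.
2. Observable constraints: it meets the y-axis at y = 0 (among the integer gridlines); one x-axis crossing is at x = 0.
3. Fitting integer coefficients to these (and the overall shape) gives p.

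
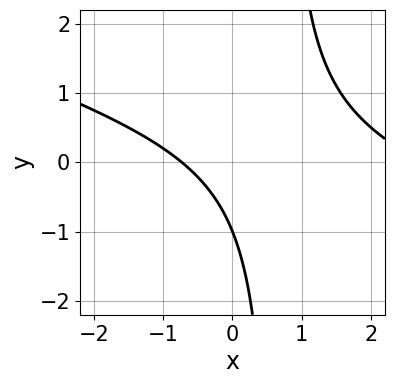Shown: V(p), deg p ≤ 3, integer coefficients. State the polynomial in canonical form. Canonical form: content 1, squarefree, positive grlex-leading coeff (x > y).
x^2 + 3*x*y - 2*x - 2*y - 2

First, degree: a generic line meets the curve in up to 2 points, so deg p = 2.
Then, against the integer gridlines: it crosses the y-axis at the gridline y = -1.
Finally, solving for integer coefficients yields p as stated.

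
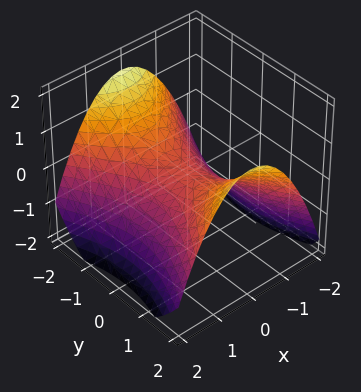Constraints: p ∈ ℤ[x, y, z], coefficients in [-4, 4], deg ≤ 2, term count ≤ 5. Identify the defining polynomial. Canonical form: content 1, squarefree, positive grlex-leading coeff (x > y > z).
2*x^2 - y^2 + 3*z

Degree: a hyperbolic paraboloid; a quadric, so deg p = 2.
Symmetries: the y ↦ −y reflection is a symmetry, so y appears only in even powers; the x ↦ −x reflection is a symmetry, so x appears only in even powers.
Reading off the gridlines: one z-axis crossing is at z = 0; it crosses the y-axis at the gridline y = 0.
Putting this together gives p.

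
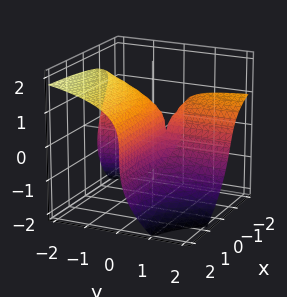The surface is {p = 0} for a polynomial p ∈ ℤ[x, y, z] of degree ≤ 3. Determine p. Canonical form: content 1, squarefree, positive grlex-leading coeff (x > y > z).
x*y*z - z^3 - 2*x*y - 2*y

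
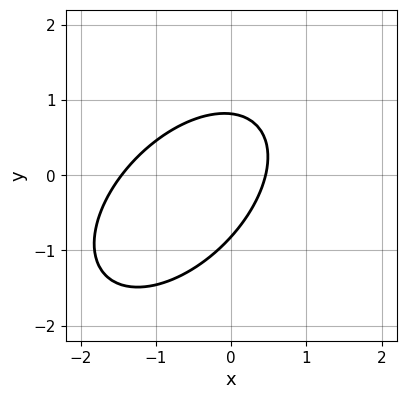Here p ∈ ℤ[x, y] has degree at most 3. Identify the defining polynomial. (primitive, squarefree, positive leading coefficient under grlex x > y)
3*x^2 - 3*x*y + 3*y^2 + 3*x - 2

Degree: no degree-1 curve has this shape, so deg p = 2.
Matching integer coefficients to the picture gives p.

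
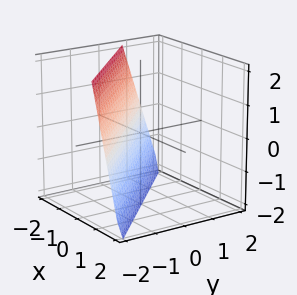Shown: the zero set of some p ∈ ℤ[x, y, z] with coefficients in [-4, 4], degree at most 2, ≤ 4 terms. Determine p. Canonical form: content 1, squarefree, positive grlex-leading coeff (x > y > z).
3*x + 3*y + z + 2

First, deg p = 1. Every cross-section is a straight line — this is a plane.
Next, against the integer gridlines: one z-axis crossing is at z = -2.
Finally, together with the visible shape, these determine p as stated.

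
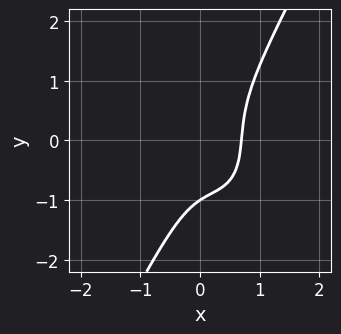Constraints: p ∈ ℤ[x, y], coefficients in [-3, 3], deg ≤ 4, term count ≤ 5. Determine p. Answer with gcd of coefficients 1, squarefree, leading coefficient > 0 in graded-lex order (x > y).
(a) The degree is 3 — a generic line meets the curve in up to 3 points.
(b) Reading off the gridlines: it meets the y-axis at y = -1 (among the integer gridlines).
(c) The integer polynomial consistent with all of this is the stated p.

3*x^3 + 2*x^2*y - y^3 - 2*x*y - 1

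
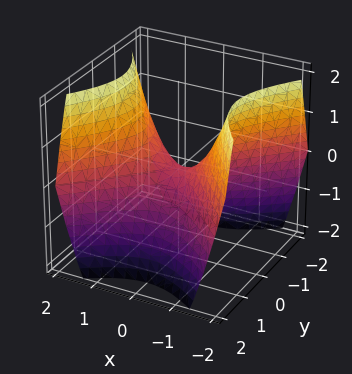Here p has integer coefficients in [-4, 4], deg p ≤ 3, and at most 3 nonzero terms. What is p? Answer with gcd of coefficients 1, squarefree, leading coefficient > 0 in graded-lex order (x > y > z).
x^2 - y^2 - z

(a) The degree is 2 — a saddle surface; a quadric.
(b) Symmetries: the y ↦ −y reflection is a symmetry, so y appears only in even powers; the x ↦ −x reflection is a symmetry, so x appears only in even powers.
(c) From the visible intercepts: one z-axis crossing is at z = 0; it meets the x-axis at x = 0 (among the integer gridlines); it crosses the y-axis at the gridline y = 0.
(d) Putting this together gives p.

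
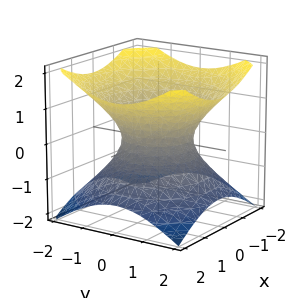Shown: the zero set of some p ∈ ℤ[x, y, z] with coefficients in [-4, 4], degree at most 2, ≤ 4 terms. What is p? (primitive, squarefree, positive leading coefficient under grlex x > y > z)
deg p = 2. One connected sheet with a waist; a quadric.
By symmetry, every cross-section ⟂ z is a circle, so x, y appear only via x² + y²; it's symmetric under z → −z, forcing even powers of z.
Observable constraints: a circular section at z = -1 has radius between 1 and 2; the x-axis gridline crossings are at x ∈ {-1, 1}.
Assembling these constraints gives the stated polynomial. Check: (0, 1, 0) on the y-axis lies on the surface, and p(0, 1, 0) = 0. ✓

2*x^2 + 2*y^2 - 3*z^2 - 2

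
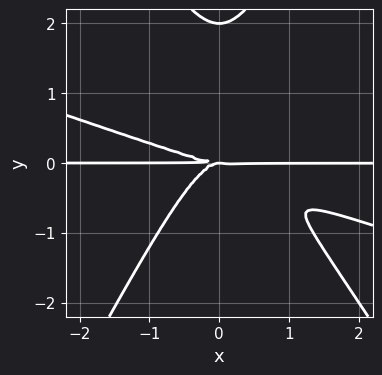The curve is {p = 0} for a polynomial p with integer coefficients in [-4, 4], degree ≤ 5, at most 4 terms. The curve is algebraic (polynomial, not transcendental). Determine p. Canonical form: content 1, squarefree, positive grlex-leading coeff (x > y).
x^3*y + 3*x^2*y^2 - y^4 + 2*y^3

1. deg p = 4. The shape is more complex than any degree-3 curve.
2. Checking where it meets the axes: the y-axis gridline crossings are at y ∈ {0, 2}; every point of the x-axis in the box is on the curve.
3. Matching integer coefficients to the picture gives p.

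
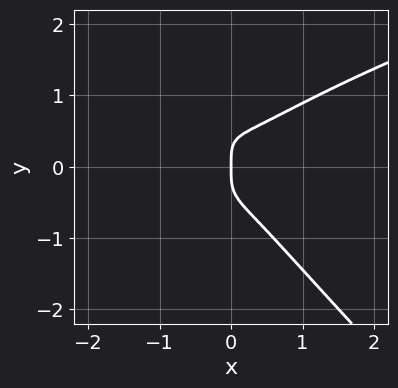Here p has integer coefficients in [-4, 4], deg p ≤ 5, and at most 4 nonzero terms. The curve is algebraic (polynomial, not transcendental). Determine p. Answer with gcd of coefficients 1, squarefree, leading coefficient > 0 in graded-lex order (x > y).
1. The degree is 4 — the shape is more complex than any degree-3 curve.
2. Observable constraints: one y-axis crossing is at y = 0; it crosses the x-axis at the gridline x = 0.
3. Assembling these constraints gives the stated polynomial.

3*x*y^3 + 3*y^4 - 3*x^3 - x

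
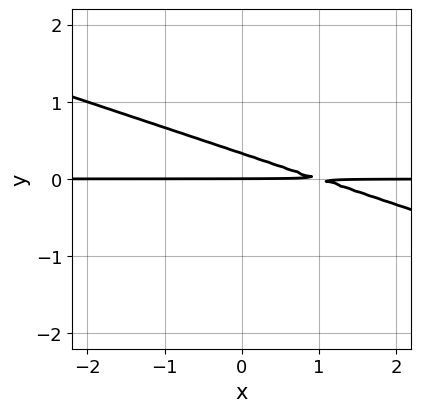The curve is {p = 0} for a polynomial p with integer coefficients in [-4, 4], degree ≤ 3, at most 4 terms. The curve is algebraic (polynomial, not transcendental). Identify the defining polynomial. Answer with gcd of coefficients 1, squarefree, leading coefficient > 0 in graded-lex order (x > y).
deg p = 2. No degree-1 curve has this shape.
From the visible intercepts: it meets the y-axis at y = 0 (among the integer gridlines); the visible x-axis segment lies entirely on the curve.
These observations pin down the coefficients.

x*y + 3*y^2 - y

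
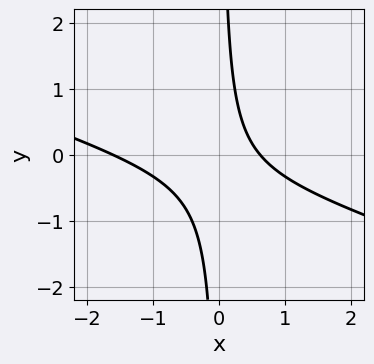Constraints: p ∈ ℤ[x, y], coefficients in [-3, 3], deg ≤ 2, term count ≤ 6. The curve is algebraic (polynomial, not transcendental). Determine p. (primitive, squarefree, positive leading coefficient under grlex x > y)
x^2 + 3*x*y + x - 1

Degree: a generic line meets the curve in up to 2 points, so deg p = 2.
Checking where it meets the axes: the curve avoids every integer y-axis point in the box.
Together with the visible shape, these determine p as stated.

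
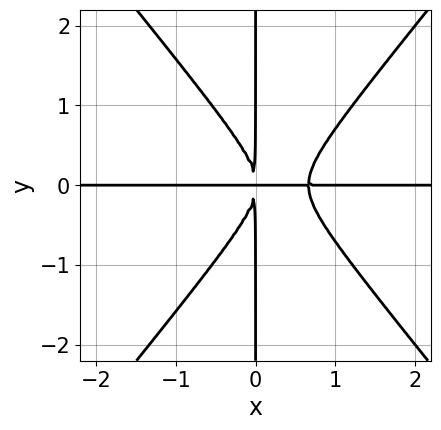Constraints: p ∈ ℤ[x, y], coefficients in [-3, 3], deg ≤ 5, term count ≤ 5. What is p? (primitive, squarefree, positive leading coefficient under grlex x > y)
(a) deg p = 4.
(b) Against the integer gridlines: every point of the y-axis in the box is on the curve; the visible x-axis segment lies entirely on the curve.
(c) Matching integer coefficients to the picture gives p.

3*x^3*y - 2*x*y^3 - 2*x^2*y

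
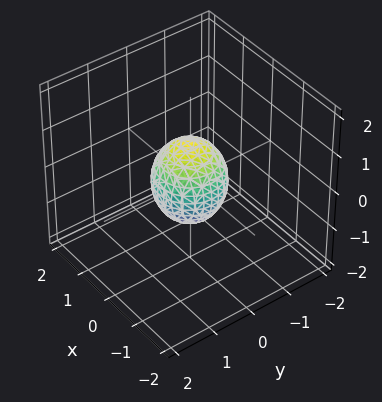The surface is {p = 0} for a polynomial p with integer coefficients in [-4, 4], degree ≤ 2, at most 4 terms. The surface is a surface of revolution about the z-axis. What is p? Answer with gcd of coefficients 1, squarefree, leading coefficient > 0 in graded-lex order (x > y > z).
deg p = 2. A generic line meets the surface in up to 2 points.
Symmetry: the surface is invariant under rotation about z: p = q(x² + y², z).
Checking where it meets the axes: the z-axis gridline crossings are at z ∈ {-1, 1}; a circular section at z = 0 has radius between 0 and 1.
Putting this together gives p.

3*x^2 + 3*y^2 + 2*z^2 - 2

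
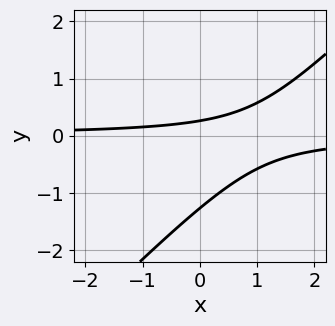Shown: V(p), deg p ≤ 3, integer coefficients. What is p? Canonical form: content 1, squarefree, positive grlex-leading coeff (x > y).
(a) The degree is 2 — a generic line meets the curve in up to 2 points.
(b) Observable constraints: no x-intercept at any integer in the box.
(c) Fitting integer coefficients to these (and the overall shape) gives p.

3*x*y - 3*y^2 - 3*y + 1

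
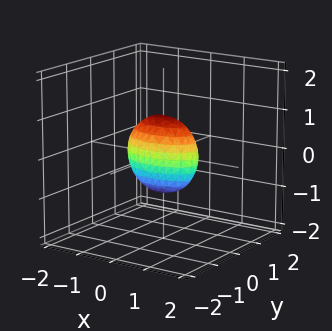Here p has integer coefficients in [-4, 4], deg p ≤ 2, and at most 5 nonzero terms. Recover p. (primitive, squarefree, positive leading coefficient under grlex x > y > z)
(a) deg p = 2.
(b) Symmetries: it's symmetric under x → −x, forcing even powers of x; mirror symmetry z ↦ −z ⇒ only even powers of z; it's symmetric under y → −y, forcing even powers of y.
(c) From the visible intercepts: the x-axis gridline crossings are at x ∈ {-1, 1}; among the integer gridlines, it crosses the z-axis at z ∈ {-1, 1}.
(d) Matching integer coefficients to the picture gives p.

x^2 + 3*y^2 + z^2 - 1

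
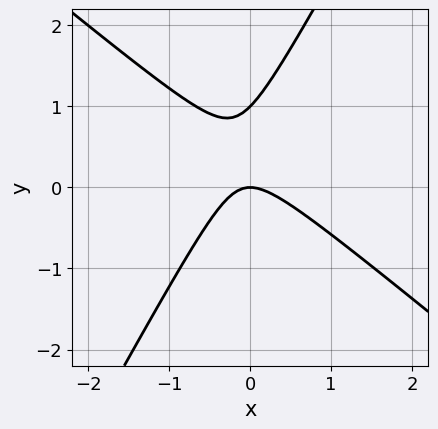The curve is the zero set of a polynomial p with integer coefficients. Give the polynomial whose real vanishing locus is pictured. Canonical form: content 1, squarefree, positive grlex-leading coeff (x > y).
3*x^2 + 2*x*y - 2*y^2 + 2*y

1. The degree is 2 — a generic line meets the curve in up to 2 points.
2. From the visible intercepts: among the integer gridlines, it crosses the y-axis at y ∈ {0, 1}; it meets the x-axis at x = 0 (among the integer gridlines).
3. Fitting integer coefficients to these (and the overall shape) gives p.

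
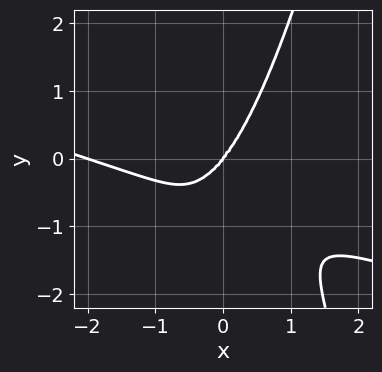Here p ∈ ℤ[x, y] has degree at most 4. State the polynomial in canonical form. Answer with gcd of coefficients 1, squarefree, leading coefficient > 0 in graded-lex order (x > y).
First, the degree is 4 — no degree-3 curve has this shape.
Then, observable constraints: the x-axis gridline crossings are at x ∈ {-2, 0}; it meets the y-axis at y = 0 (among the integer gridlines).
Finally, together with the visible shape, these determine p as stated.

x^4 + 3*x^3*y + 2*x^3 - y^3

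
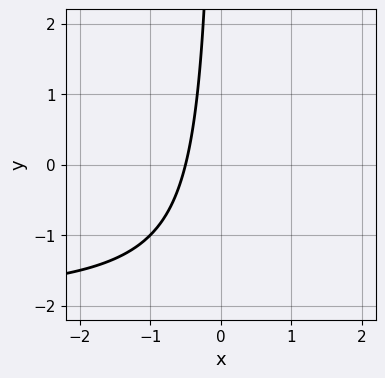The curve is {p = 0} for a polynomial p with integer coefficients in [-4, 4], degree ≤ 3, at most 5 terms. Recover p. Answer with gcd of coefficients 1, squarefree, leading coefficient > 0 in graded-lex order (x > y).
x*y + 2*x + 1

1. The degree is 2 — no degree-1 curve has this shape.
2. Against the integer gridlines: no y-intercept at any integer in the box.
3. Solving for integer coefficients yields p as stated.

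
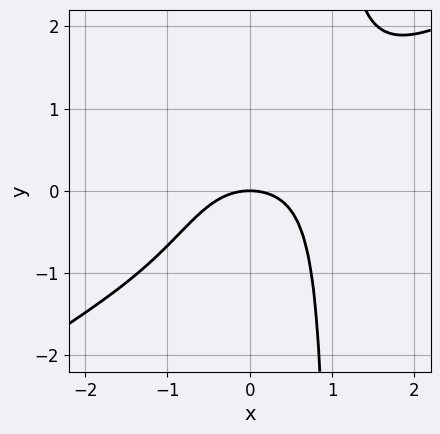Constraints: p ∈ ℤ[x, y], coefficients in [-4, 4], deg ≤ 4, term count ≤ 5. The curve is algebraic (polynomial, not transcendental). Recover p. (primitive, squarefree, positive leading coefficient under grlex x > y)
2*x^4 - 3*x^3*y + 2*x^2 + 3*y

1. deg p = 4. No degree-3 curve has this shape.
2. From the axis intercepts and sections: it meets the x-axis at x = 0 (among the integer gridlines); one y-axis crossing is at y = 0.
3. Matching integer coefficients to the picture gives p.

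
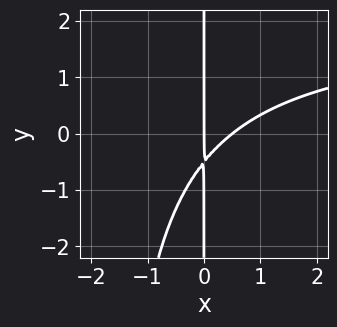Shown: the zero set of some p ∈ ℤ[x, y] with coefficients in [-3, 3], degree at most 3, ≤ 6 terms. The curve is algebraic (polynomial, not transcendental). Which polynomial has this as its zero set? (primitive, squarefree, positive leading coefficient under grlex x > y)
First, deg p = 3. A generic line meets the curve in up to 3 points.
Next, checking where it meets the axes: every point of the y-axis in the box is on the curve; it meets the x-axis at x = 0 (among the integer gridlines).
Finally, matching integer coefficients to the picture gives p.

x^2*y - 2*x^2 + 2*x*y + x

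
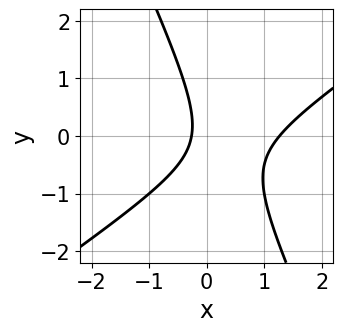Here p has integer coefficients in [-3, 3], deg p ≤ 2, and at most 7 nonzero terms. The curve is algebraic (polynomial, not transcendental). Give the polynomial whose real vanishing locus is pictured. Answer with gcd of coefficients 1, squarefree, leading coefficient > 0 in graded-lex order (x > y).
Degree: a generic line meets the curve in up to 2 points, so deg p = 2.
Reading off the gridlines: the curve avoids every integer y-axis point in the box.
Solving for integer coefficients yields p as stated.

3*x^2 - 3*x*y - 2*y^2 - 3*x - 1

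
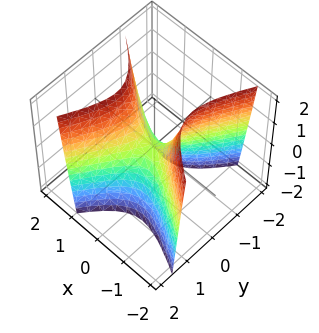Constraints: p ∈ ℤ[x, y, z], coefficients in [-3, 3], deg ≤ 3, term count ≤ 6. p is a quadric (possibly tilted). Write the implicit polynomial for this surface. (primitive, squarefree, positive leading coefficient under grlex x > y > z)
2*x^2 + 2*x*y - 2*y^2 - z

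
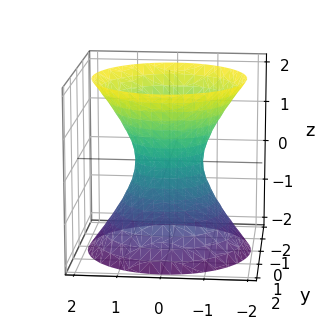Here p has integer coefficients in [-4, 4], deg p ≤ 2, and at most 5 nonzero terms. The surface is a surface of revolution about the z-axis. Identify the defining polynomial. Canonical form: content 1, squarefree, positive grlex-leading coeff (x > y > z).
3*x^2 + 3*y^2 - 2*z^2 - 2

1. deg p = 2. No degree-1 surface has this shape.
2. By symmetry, the z-axis is an axis of rotation, so x and y enter only as x² + y².
3. Reading off the gridlines: a circular section at z = 0 has radius between 0 and 1; the surface avoids every integer z-axis point in the box.
4. Fitting integer coefficients to these (and the overall shape) gives p.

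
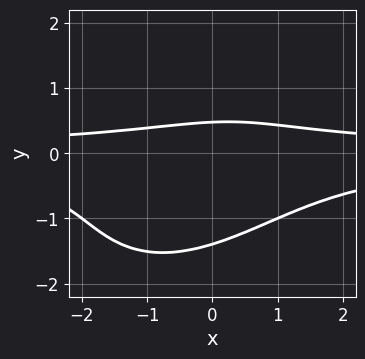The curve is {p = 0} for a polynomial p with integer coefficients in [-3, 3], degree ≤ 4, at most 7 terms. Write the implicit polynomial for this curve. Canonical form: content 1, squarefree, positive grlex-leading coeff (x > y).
x^2*y^2 - x*y^3 + y^4 + 2*y - 1

deg p = 4. The shape is more complex than any degree-3 curve.
Against the integer gridlines: it misses every integer gridline on the x-axis.
Assembling these constraints gives the stated polynomial.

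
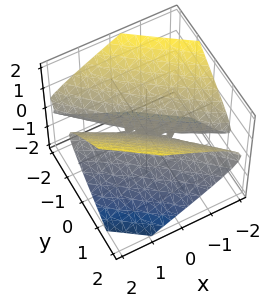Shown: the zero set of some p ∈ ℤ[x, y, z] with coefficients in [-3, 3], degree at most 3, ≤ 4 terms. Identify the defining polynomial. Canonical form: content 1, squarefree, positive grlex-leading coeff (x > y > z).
deg p = 2. The shape is more complex than any degree-1 surface.
Against the integer gridlines: it crosses the x-axis at the gridline x = 0; it crosses the z-axis at the gridline z = 0; one y-axis crossing is at y = 0.
Fitting integer coefficients to these (and the overall shape) gives p.

x^2 + 3*x*y + 2*y^2 - 3*z^2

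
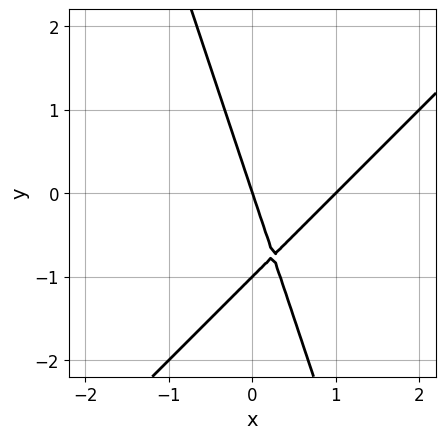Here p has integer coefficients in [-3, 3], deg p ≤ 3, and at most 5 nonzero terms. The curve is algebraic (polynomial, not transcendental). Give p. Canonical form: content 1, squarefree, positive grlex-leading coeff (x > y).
(a) Degree: no degree-1 curve has this shape, so deg p = 2.
(b) From the axis intercepts and sections: among the integer gridlines, it crosses the x-axis at x ∈ {0, 1}; the y-axis gridline crossings are at y ∈ {-1, 0}.
(c) Solving for integer coefficients yields p as stated.

3*x^2 - 2*x*y - y^2 - 3*x - y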